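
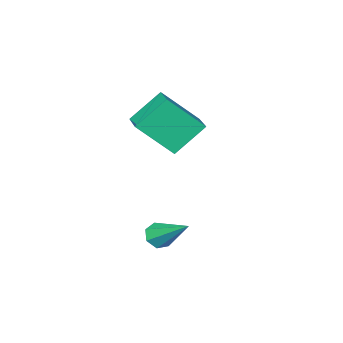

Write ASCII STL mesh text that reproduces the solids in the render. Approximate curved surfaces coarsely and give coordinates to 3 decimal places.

solid 
facet normal -0.709 0.161 0.686
outer loop
vertex -3.857 -1.545 3.256
vertex -3.269 -0.327 3.578
vertex -4.912 -0.695 1.967
endloop
endfacet
facet normal -0.423 -0.876 -0.232
outer loop
vertex -3.771 -0.953 0.862
vertex -3.857 -1.545 3.256
vertex -4.912 -0.695 1.967
endloop
endfacet
facet normal -0.709 0.160 0.687
outer loop
vertex -4.912 -0.695 1.967
vertex -3.269 -0.327 3.578
vertex -4.325 0.523 2.29
endloop
endfacet
facet normal -0.564 0.455 -0.689
outer loop
vertex -4.325 0.523 2.29
vertex -3.771 -0.953 0.862
vertex -4.912 -0.695 1.967
endloop
endfacet
facet normal 0.564 -0.455 0.689
outer loop
vertex -3.857 -1.545 3.256
vertex -2.128 -0.585 2.473
vertex -3.269 -0.327 3.578
endloop
endfacet
facet normal -0.422 -0.876 -0.232
outer loop
vertex -2.715 -1.803 2.15
vertex -3.857 -1.545 3.256
vertex -3.771 -0.953 0.862
endloop
endfacet
facet normal 0.564 -0.455 0.689
outer loop
vertex -2.715 -1.803 2.15
vertex -2.128 -0.585 2.473
vertex -3.857 -1.545 3.256
endloop
endfacet
facet normal 0.423 0.876 0.232
outer loop
vertex -3.269 -0.327 3.578
vertex -2.128 -0.585 2.473
vertex -4.325 0.523 2.29
endloop
endfacet
facet normal -0.565 0.455 -0.689
outer loop
vertex -3.183 0.265 1.184
vertex -3.771 -0.953 0.862
vertex -4.325 0.523 2.29
endloop
endfacet
facet normal 0.423 0.876 0.232
outer loop
vertex -4.325 0.523 2.29
vertex -2.128 -0.585 2.473
vertex -3.183 0.265 1.184
endloop
endfacet
facet normal 0.709 -0.161 -0.687
outer loop
vertex -3.183 0.265 1.184
vertex -2.715 -1.803 2.15
vertex -3.771 -0.953 0.862
endloop
endfacet
facet normal 0.710 -0.160 -0.686
outer loop
vertex -2.128 -0.585 2.473
vertex -2.715 -1.803 2.15
vertex -3.183 0.265 1.184
endloop
endfacet
facet normal 0.095 -0.787 -0.610
outer loop
vertex -0.664 2.19 -0.729
vertex -1.052 2.399 -1.059
vertex -0.508 2.478 -1.076
endloop
endfacet
facet normal 0.884 0.076 0.461
outer loop
vertex -0.664 2.19 -0.729
vertex -0.508 2.478 -1.076
vertex -1.228 3.861 0.079
endloop
endfacet
facet normal 0.095 -0.784 -0.613
outer loop
vertex -0.508 2.478 -1.076
vertex -1.052 2.399 -1.059
vertex -0.761 2.708 -1.409
endloop
endfacet
facet normal 0.790 0.579 -0.201
outer loop
vertex -0.508 2.478 -1.076
vertex -0.761 2.708 -1.409
vertex -1.228 3.861 0.079
endloop
endfacet
facet normal 0.096 -0.784 -0.613
outer loop
vertex -0.761 2.708 -1.409
vertex -1.052 2.399 -1.059
vertex -1.233 2.705 -1.479
endloop
endfacet
facet normal 0.083 0.800 -0.594
outer loop
vertex -0.761 2.708 -1.409
vertex -1.233 2.705 -1.479
vertex -1.228 3.861 0.079
endloop
endfacet
facet normal 0.094 -0.785 -0.612
outer loop
vertex -1.233 2.705 -1.479
vertex -1.052 2.399 -1.059
vertex -1.569 2.472 -1.232
endloop
endfacet
facet normal -0.705 0.571 -0.421
outer loop
vertex -1.233 2.705 -1.479
vertex -1.569 2.472 -1.232
vertex -1.228 3.861 0.079
endloop
endfacet
facet normal 0.094 -0.786 -0.612
outer loop
vertex -1.569 2.472 -1.232
vertex -1.052 2.399 -1.059
vertex -1.515 2.185 -0.855
endloop
endfacet
facet normal -0.980 0.063 0.188
outer loop
vertex -1.569 2.472 -1.232
vertex -1.515 2.185 -0.855
vertex -1.228 3.861 0.079
endloop
endfacet
facet normal 0.094 -0.786 -0.611
outer loop
vertex -1.515 2.185 -0.855
vertex -1.052 2.399 -1.059
vertex -1.113 2.059 -0.631
endloop
endfacet
facet normal -0.537 -0.339 0.773
outer loop
vertex -1.515 2.185 -0.855
vertex -1.113 2.059 -0.631
vertex -1.228 3.861 0.079
endloop
endfacet
facet normal 0.096 -0.786 -0.611
outer loop
vertex -1.113 2.059 -0.631
vertex -1.052 2.399 -1.059
vertex -0.664 2.19 -0.729
endloop
endfacet
facet normal 0.293 -0.334 0.896
outer loop
vertex -1.113 2.059 -0.631
vertex -0.664 2.19 -0.729
vertex -1.228 3.861 0.079
endloop
endfacet

endsolid


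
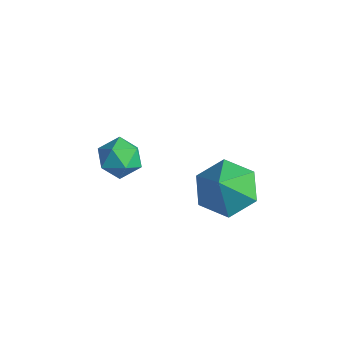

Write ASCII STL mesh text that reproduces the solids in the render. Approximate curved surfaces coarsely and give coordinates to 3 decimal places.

solid 
facet normal -0.372 0.448 -0.813
outer loop
vertex 1.737 -1.235 1.558
vertex 1.062 -0.831 2.09
vertex 1.891 -0.386 1.956
endloop
endfacet
facet normal 0.983 -0.183 0.011
outer loop
vertex 1.737 -1.235 1.558
vertex 1.891 -0.386 1.956
vertex 1.658 -1.549 3.39
endloop
endfacet
facet normal -0.372 0.448 -0.813
outer loop
vertex 1.891 -0.386 1.956
vertex 1.062 -0.831 2.09
vertex 1.215 0.018 2.488
endloop
endfacet
facet normal 0.701 0.494 0.515
outer loop
vertex 1.891 -0.386 1.956
vertex 1.215 0.018 2.488
vertex 1.658 -1.549 3.39
endloop
endfacet
facet normal -0.373 0.448 -0.812
outer loop
vertex 1.215 0.018 2.488
vertex 1.062 -0.831 2.09
vertex 0.387 -0.427 2.623
endloop
endfacet
facet normal -0.111 0.472 0.875
outer loop
vertex 1.215 0.018 2.488
vertex 0.387 -0.427 2.623
vertex 1.658 -1.549 3.39
endloop
endfacet
facet normal -0.372 0.449 -0.812
outer loop
vertex 0.387 -0.427 2.623
vertex 1.062 -0.831 2.09
vertex 0.233 -1.276 2.224
endloop
endfacet
facet normal -0.642 -0.227 0.732
outer loop
vertex 0.387 -0.427 2.623
vertex 0.233 -1.276 2.224
vertex 1.658 -1.549 3.39
endloop
endfacet
facet normal -0.372 0.448 -0.813
outer loop
vertex 0.233 -1.276 2.224
vertex 1.062 -0.831 2.09
vertex 0.909 -1.68 1.692
endloop
endfacet
facet normal -0.360 -0.904 0.229
outer loop
vertex 0.233 -1.276 2.224
vertex 0.909 -1.68 1.692
vertex 1.658 -1.549 3.39
endloop
endfacet
facet normal -0.372 0.448 -0.813
outer loop
vertex 0.909 -1.68 1.692
vertex 1.062 -0.831 2.09
vertex 1.737 -1.235 1.558
endloop
endfacet
facet normal 0.453 -0.882 -0.132
outer loop
vertex 0.909 -1.68 1.692
vertex 1.737 -1.235 1.558
vertex 1.658 -1.549 3.39
endloop
endfacet
facet normal -0.025 0.229 0.973
outer loop
vertex -2.644 -1.958 1.983
vertex -2.182 -2.525 2.128
vertex -1.906 -1.849 1.976
endloop
endfacet
facet normal -0.115 0.812 0.572
outer loop
vertex -2.644 -1.958 1.983
vertex -1.906 -1.849 1.976
vertex -2.334 -1.538 1.449
endloop
endfacet
facet normal -0.687 0.709 0.159
outer loop
vertex -2.644 -1.958 1.983
vertex -2.334 -1.538 1.449
vertex -2.875 -2.023 1.276
endloop
endfacet
facet normal -0.950 0.062 0.305
outer loop
vertex -2.644 -1.958 1.983
vertex -2.875 -2.023 1.276
vertex -2.78 -2.633 1.696
endloop
endfacet
facet normal -0.541 -0.234 0.808
outer loop
vertex -2.644 -1.958 1.983
vertex -2.78 -2.633 1.696
vertex -2.182 -2.525 2.128
endloop
endfacet
facet normal 0.456 0.878 0.147
outer loop
vertex -2.334 -1.538 1.449
vertex -1.906 -1.849 1.976
vertex -1.68 -1.847 1.264
endloop
endfacet
facet normal 0.600 -0.066 0.797
outer loop
vertex -1.906 -1.849 1.976
vertex -2.182 -2.525 2.128
vertex -1.585 -2.457 1.684
endloop
endfacet
facet normal -0.235 -0.815 0.529
outer loop
vertex -2.182 -2.525 2.128
vertex -2.78 -2.633 1.696
vertex -2.126 -2.942 1.511
endloop
endfacet
facet normal -0.897 -0.336 -0.286
outer loop
vertex -2.78 -2.633 1.696
vertex -2.875 -2.023 1.276
vertex -2.554 -2.631 0.984
endloop
endfacet
facet normal -0.470 0.711 -0.523
outer loop
vertex -2.875 -2.023 1.276
vertex -2.334 -1.538 1.449
vertex -2.278 -1.955 0.832
endloop
endfacet
facet normal 0.950 -0.062 -0.305
outer loop
vertex -1.816 -2.522 0.977
vertex -1.68 -1.847 1.264
vertex -1.585 -2.457 1.684
endloop
endfacet
facet normal 0.687 -0.709 -0.159
outer loop
vertex -1.816 -2.522 0.977
vertex -1.585 -2.457 1.684
vertex -2.126 -2.942 1.511
endloop
endfacet
facet normal 0.115 -0.812 -0.572
outer loop
vertex -1.816 -2.522 0.977
vertex -2.126 -2.942 1.511
vertex -2.554 -2.631 0.984
endloop
endfacet
facet normal 0.025 -0.229 -0.973
outer loop
vertex -1.816 -2.522 0.977
vertex -2.554 -2.631 0.984
vertex -2.278 -1.955 0.832
endloop
endfacet
facet normal 0.541 0.234 -0.808
outer loop
vertex -1.816 -2.522 0.977
vertex -2.278 -1.955 0.832
vertex -1.68 -1.847 1.264
endloop
endfacet
facet normal 0.897 0.336 0.286
outer loop
vertex -1.585 -2.457 1.684
vertex -1.68 -1.847 1.264
vertex -1.906 -1.849 1.976
endloop
endfacet
facet normal 0.470 -0.711 0.523
outer loop
vertex -2.126 -2.942 1.511
vertex -1.585 -2.457 1.684
vertex -2.182 -2.525 2.128
endloop
endfacet
facet normal -0.456 -0.878 -0.147
outer loop
vertex -2.554 -2.631 0.984
vertex -2.126 -2.942 1.511
vertex -2.78 -2.633 1.696
endloop
endfacet
facet normal -0.600 0.066 -0.797
outer loop
vertex -2.278 -1.955 0.832
vertex -2.554 -2.631 0.984
vertex -2.875 -2.023 1.276
endloop
endfacet
facet normal 0.235 0.815 -0.529
outer loop
vertex -1.68 -1.847 1.264
vertex -2.278 -1.955 0.832
vertex -2.334 -1.538 1.449
endloop
endfacet

endsolid


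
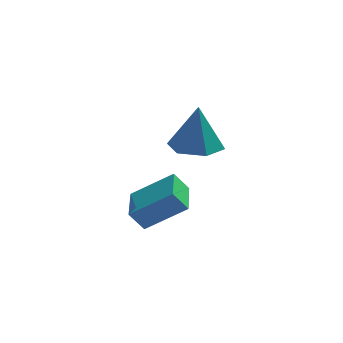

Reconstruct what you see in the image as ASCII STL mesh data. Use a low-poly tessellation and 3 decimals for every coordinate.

solid 
facet normal -0.812 0.039 -0.582
outer loop
vertex -2.584 -0.468 -1.917
vertex -2.493 1.109 -1.938
vertex -2.015 -0.512 -2.714
endloop
endfacet
facet normal -0.058 -0.998 0.014
outer loop
vertex -0.407 -0.589 -1.562
vertex -2.584 -0.468 -1.917
vertex -2.015 -0.512 -2.714
endloop
endfacet
facet normal -0.813 0.039 -0.581
outer loop
vertex -2.015 -0.512 -2.714
vertex -2.493 1.109 -1.938
vertex -1.925 1.066 -2.735
endloop
endfacet
facet normal 0.580 -0.044 -0.813
outer loop
vertex -1.925 1.066 -2.735
vertex -0.407 -0.589 -1.562
vertex -2.015 -0.512 -2.714
endloop
endfacet
facet normal -0.580 0.044 0.813
outer loop
vertex -2.584 -0.468 -1.917
vertex -0.885 1.032 -0.786
vertex -2.493 1.109 -1.938
endloop
endfacet
facet normal -0.058 -0.998 0.013
outer loop
vertex -0.975 -0.546 -0.765
vertex -2.584 -0.468 -1.917
vertex -0.407 -0.589 -1.562
endloop
endfacet
facet normal -0.580 0.044 0.813
outer loop
vertex -0.975 -0.546 -0.765
vertex -0.885 1.032 -0.786
vertex -2.584 -0.468 -1.917
endloop
endfacet
facet normal 0.057 0.998 -0.013
outer loop
vertex -2.493 1.109 -1.938
vertex -0.885 1.032 -0.786
vertex -1.925 1.066 -2.735
endloop
endfacet
facet normal 0.580 -0.044 -0.813
outer loop
vertex -0.316 0.988 -1.583
vertex -0.407 -0.589 -1.562
vertex -1.925 1.066 -2.735
endloop
endfacet
facet normal 0.058 0.998 -0.014
outer loop
vertex -1.925 1.066 -2.735
vertex -0.885 1.032 -0.786
vertex -0.316 0.988 -1.583
endloop
endfacet
facet normal 0.813 -0.039 0.581
outer loop
vertex -0.316 0.988 -1.583
vertex -0.975 -0.546 -0.765
vertex -0.407 -0.589 -1.562
endloop
endfacet
facet normal 0.812 -0.039 0.582
outer loop
vertex -0.885 1.032 -0.786
vertex -0.975 -0.546 -0.765
vertex -0.316 0.988 -1.583
endloop
endfacet
facet normal -0.051 -0.174 -0.983
outer loop
vertex 0.59 0.713 1.308
vertex -0.119 -0.056 1.481
vertex -0.446 0.94 1.322
endloop
endfacet
facet normal 0.210 0.942 0.263
outer loop
vertex 0.59 0.713 1.308
vertex -0.446 0.94 1.322
vertex -0.021 0.276 3.359
endloop
endfacet
facet normal -0.051 -0.174 -0.983
outer loop
vertex -0.446 0.94 1.322
vertex -0.119 -0.056 1.481
vertex -1.155 0.171 1.495
endloop
endfacet
facet normal -0.646 0.676 0.355
outer loop
vertex -0.446 0.94 1.322
vertex -1.155 0.171 1.495
vertex -0.021 0.276 3.359
endloop
endfacet
facet normal -0.051 -0.174 -0.983
outer loop
vertex -1.155 0.171 1.495
vertex -0.119 -0.056 1.481
vertex -0.828 -0.825 1.654
endloop
endfacet
facet normal -0.834 -0.191 0.518
outer loop
vertex -1.155 0.171 1.495
vertex -0.828 -0.825 1.654
vertex -0.021 0.276 3.359
endloop
endfacet
facet normal -0.051 -0.174 -0.983
outer loop
vertex -0.828 -0.825 1.654
vertex -0.119 -0.056 1.481
vertex 0.207 -1.052 1.64
endloop
endfacet
facet normal -0.166 -0.791 0.589
outer loop
vertex -0.828 -0.825 1.654
vertex 0.207 -1.052 1.64
vertex -0.021 0.276 3.359
endloop
endfacet
facet normal -0.051 -0.174 -0.983
outer loop
vertex 0.207 -1.052 1.64
vertex -0.119 -0.056 1.481
vertex 0.916 -0.283 1.467
endloop
endfacet
facet normal 0.691 -0.525 0.497
outer loop
vertex 0.207 -1.052 1.64
vertex 0.916 -0.283 1.467
vertex -0.021 0.276 3.359
endloop
endfacet
facet normal -0.051 -0.174 -0.983
outer loop
vertex 0.916 -0.283 1.467
vertex -0.119 -0.056 1.481
vertex 0.59 0.713 1.308
endloop
endfacet
facet normal 0.879 0.341 0.334
outer loop
vertex 0.916 -0.283 1.467
vertex 0.59 0.713 1.308
vertex -0.021 0.276 3.359
endloop
endfacet

endsolid


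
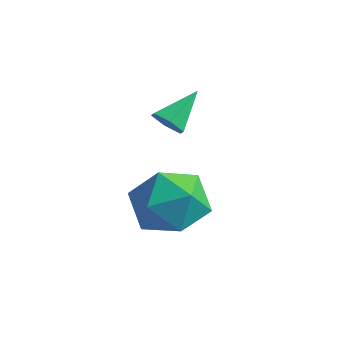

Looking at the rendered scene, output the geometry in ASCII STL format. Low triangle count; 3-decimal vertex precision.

solid 
facet normal -0.121 -0.827 -0.549
outer loop
vertex 1.829 0.772 0.264
vertex 1.52 1.054 -0.093
vertex 2.064 1.023 -0.166
endloop
endfacet
facet normal 0.884 -0.029 0.466
outer loop
vertex 1.829 0.772 0.264
vertex 2.064 1.023 -0.166
vertex 1.68 2.146 0.633
endloop
endfacet
facet normal -0.121 -0.827 -0.550
outer loop
vertex 2.064 1.023 -0.166
vertex 1.52 1.054 -0.093
vertex 1.755 1.305 -0.522
endloop
endfacet
facet normal 0.810 0.497 -0.310
outer loop
vertex 2.064 1.023 -0.166
vertex 1.755 1.305 -0.522
vertex 1.68 2.146 0.633
endloop
endfacet
facet normal -0.122 -0.826 -0.550
outer loop
vertex 1.755 1.305 -0.522
vertex 1.52 1.054 -0.093
vertex 1.21 1.337 -0.449
endloop
endfacet
facet normal -0.032 0.807 -0.590
outer loop
vertex 1.755 1.305 -0.522
vertex 1.21 1.337 -0.449
vertex 1.68 2.146 0.633
endloop
endfacet
facet normal -0.122 -0.826 -0.550
outer loop
vertex 1.21 1.337 -0.449
vertex 1.52 1.054 -0.093
vertex 0.975 1.086 -0.02
endloop
endfacet
facet normal -0.801 0.591 -0.093
outer loop
vertex 1.21 1.337 -0.449
vertex 0.975 1.086 -0.02
vertex 1.68 2.146 0.633
endloop
endfacet
facet normal -0.122 -0.828 -0.548
outer loop
vertex 0.975 1.086 -0.02
vertex 1.52 1.054 -0.093
vertex 1.285 0.804 0.337
endloop
endfacet
facet normal -0.728 0.064 0.683
outer loop
vertex 0.975 1.086 -0.02
vertex 1.285 0.804 0.337
vertex 1.68 2.146 0.633
endloop
endfacet
facet normal -0.122 -0.828 -0.548
outer loop
vertex 1.285 0.804 0.337
vertex 1.52 1.054 -0.093
vertex 1.829 0.772 0.264
endloop
endfacet
facet normal 0.115 -0.246 0.962
outer loop
vertex 1.285 0.804 0.337
vertex 1.829 0.772 0.264
vertex 1.68 2.146 0.633
endloop
endfacet
facet normal -0.330 0.542 0.773
outer loop
vertex 2.43 -0.468 -0.758
vertex 2.942 -1.163 -0.052
vertex 3.482 -0.27 -0.447
endloop
endfacet
facet normal -0.237 0.952 0.196
outer loop
vertex 2.43 -0.468 -0.758
vertex 3.482 -0.27 -0.447
vertex 3.179 -0.127 -1.51
endloop
endfacet
facet normal -0.644 0.691 -0.329
outer loop
vertex 2.43 -0.468 -0.758
vertex 3.179 -0.127 -1.51
vertex 2.452 -0.93 -1.772
endloop
endfacet
facet normal -0.990 0.119 -0.076
outer loop
vertex 2.43 -0.468 -0.758
vertex 2.452 -0.93 -1.772
vertex 2.306 -1.57 -0.872
endloop
endfacet
facet normal -0.796 0.027 0.604
outer loop
vertex 2.43 -0.468 -0.758
vertex 2.306 -1.57 -0.872
vertex 2.942 -1.163 -0.052
endloop
endfacet
facet normal 0.445 0.895 -0.006
outer loop
vertex 3.179 -0.127 -1.51
vertex 3.482 -0.27 -0.447
vertex 4.154 -0.61 -1.268
endloop
endfacet
facet normal 0.294 0.232 0.927
outer loop
vertex 3.482 -0.27 -0.447
vertex 2.942 -1.163 -0.052
vertex 4.008 -1.25 -0.368
endloop
endfacet
facet normal -0.460 -0.600 0.655
outer loop
vertex 2.942 -1.163 -0.052
vertex 2.306 -1.57 -0.872
vertex 3.281 -2.053 -0.63
endloop
endfacet
facet normal -0.773 -0.451 -0.446
outer loop
vertex 2.306 -1.57 -0.872
vertex 2.452 -0.93 -1.772
vertex 2.978 -1.91 -1.693
endloop
endfacet
facet normal -0.215 0.473 -0.854
outer loop
vertex 2.452 -0.93 -1.772
vertex 3.179 -0.127 -1.51
vertex 3.518 -1.017 -2.088
endloop
endfacet
facet normal 0.990 -0.119 0.076
outer loop
vertex 4.03 -1.712 -1.382
vertex 4.154 -0.61 -1.268
vertex 4.008 -1.25 -0.368
endloop
endfacet
facet normal 0.644 -0.691 0.329
outer loop
vertex 4.03 -1.712 -1.382
vertex 4.008 -1.25 -0.368
vertex 3.281 -2.053 -0.63
endloop
endfacet
facet normal 0.237 -0.952 -0.196
outer loop
vertex 4.03 -1.712 -1.382
vertex 3.281 -2.053 -0.63
vertex 2.978 -1.91 -1.693
endloop
endfacet
facet normal 0.330 -0.542 -0.773
outer loop
vertex 4.03 -1.712 -1.382
vertex 2.978 -1.91 -1.693
vertex 3.518 -1.017 -2.088
endloop
endfacet
facet normal 0.796 -0.027 -0.604
outer loop
vertex 4.03 -1.712 -1.382
vertex 3.518 -1.017 -2.088
vertex 4.154 -0.61 -1.268
endloop
endfacet
facet normal 0.773 0.451 0.446
outer loop
vertex 4.008 -1.25 -0.368
vertex 4.154 -0.61 -1.268
vertex 3.482 -0.27 -0.447
endloop
endfacet
facet normal 0.215 -0.473 0.854
outer loop
vertex 3.281 -2.053 -0.63
vertex 4.008 -1.25 -0.368
vertex 2.942 -1.163 -0.052
endloop
endfacet
facet normal -0.445 -0.895 0.006
outer loop
vertex 2.978 -1.91 -1.693
vertex 3.281 -2.053 -0.63
vertex 2.306 -1.57 -0.872
endloop
endfacet
facet normal -0.294 -0.232 -0.927
outer loop
vertex 3.518 -1.017 -2.088
vertex 2.978 -1.91 -1.693
vertex 2.452 -0.93 -1.772
endloop
endfacet
facet normal 0.460 0.600 -0.655
outer loop
vertex 4.154 -0.61 -1.268
vertex 3.518 -1.017 -2.088
vertex 3.179 -0.127 -1.51
endloop
endfacet

endsolid


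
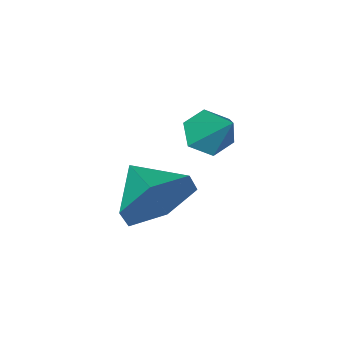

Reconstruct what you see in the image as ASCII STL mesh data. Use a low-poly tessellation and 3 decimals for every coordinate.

solid 
facet normal -0.240 -0.699 -0.674
outer loop
vertex 0.649 1.469 -2.643
vertex 0.262 1.92 -2.973
vertex 0.918 1.852 -3.136
endloop
endfacet
facet normal 0.913 -0.153 0.379
outer loop
vertex 0.649 1.469 -2.643
vertex 0.918 1.852 -3.136
vertex 0.618 2.96 -1.967
endloop
endfacet
facet normal -0.240 -0.698 -0.675
outer loop
vertex 0.918 1.852 -3.136
vertex 0.262 1.92 -2.973
vertex 0.531 2.303 -3.465
endloop
endfacet
facet normal 0.819 0.506 -0.270
outer loop
vertex 0.918 1.852 -3.136
vertex 0.531 2.303 -3.465
vertex 0.618 2.96 -1.967
endloop
endfacet
facet normal -0.240 -0.698 -0.675
outer loop
vertex 0.531 2.303 -3.465
vertex 0.262 1.92 -2.973
vertex -0.126 2.371 -3.302
endloop
endfacet
facet normal -0.005 0.916 -0.401
outer loop
vertex 0.531 2.303 -3.465
vertex -0.126 2.371 -3.302
vertex 0.618 2.96 -1.967
endloop
endfacet
facet normal -0.240 -0.698 -0.675
outer loop
vertex -0.126 2.371 -3.302
vertex 0.262 1.92 -2.973
vertex -0.395 1.987 -2.809
endloop
endfacet
facet normal -0.737 0.666 0.117
outer loop
vertex -0.126 2.371 -3.302
vertex -0.395 1.987 -2.809
vertex 0.618 2.96 -1.967
endloop
endfacet
facet normal -0.240 -0.698 -0.675
outer loop
vertex -0.395 1.987 -2.809
vertex 0.262 1.92 -2.973
vertex -0.007 1.536 -2.48
endloop
endfacet
facet normal -0.643 0.006 0.766
outer loop
vertex -0.395 1.987 -2.809
vertex -0.007 1.536 -2.48
vertex 0.618 2.96 -1.967
endloop
endfacet
facet normal -0.239 -0.699 -0.674
outer loop
vertex -0.007 1.536 -2.48
vertex 0.262 1.92 -2.973
vertex 0.649 1.469 -2.643
endloop
endfacet
facet normal 0.182 -0.403 0.897
outer loop
vertex -0.007 1.536 -2.48
vertex 0.649 1.469 -2.643
vertex 0.618 2.96 -1.967
endloop
endfacet
facet normal 0.224 0.901 -0.372
outer loop
vertex 2.907 1.825 -4.845
vertex 2.398 2.294 -4.016
vertex 3.45 2.063 -3.942
endloop
endfacet
facet normal 0.551 -0.826 -0.114
outer loop
vertex 2.907 1.825 -4.845
vertex 3.45 2.063 -3.942
vertex 2.102 1.106 -3.524
endloop
endfacet
facet normal 0.224 0.901 -0.372
outer loop
vertex 3.45 2.063 -3.942
vertex 2.398 2.294 -4.016
vertex 2.941 2.532 -3.113
endloop
endfacet
facet normal 0.566 -0.518 0.641
outer loop
vertex 3.45 2.063 -3.942
vertex 2.941 2.532 -3.113
vertex 2.102 1.106 -3.524
endloop
endfacet
facet normal 0.225 0.900 -0.372
outer loop
vertex 2.941 2.532 -3.113
vertex 2.398 2.294 -4.016
vertex 1.889 2.764 -3.187
endloop
endfacet
facet normal -0.115 -0.212 0.970
outer loop
vertex 2.941 2.532 -3.113
vertex 1.889 2.764 -3.187
vertex 2.102 1.106 -3.524
endloop
endfacet
facet normal 0.224 0.900 -0.373
outer loop
vertex 1.889 2.764 -3.187
vertex 2.398 2.294 -4.016
vertex 1.346 2.526 -4.089
endloop
endfacet
facet normal -0.811 -0.215 0.545
outer loop
vertex 1.889 2.764 -3.187
vertex 1.346 2.526 -4.089
vertex 2.102 1.106 -3.524
endloop
endfacet
facet normal 0.224 0.901 -0.372
outer loop
vertex 1.346 2.526 -4.089
vertex 2.398 2.294 -4.016
vertex 1.854 2.057 -4.918
endloop
endfacet
facet normal -0.826 -0.523 -0.210
outer loop
vertex 1.346 2.526 -4.089
vertex 1.854 2.057 -4.918
vertex 2.102 1.106 -3.524
endloop
endfacet
facet normal 0.224 0.901 -0.372
outer loop
vertex 1.854 2.057 -4.918
vertex 2.398 2.294 -4.016
vertex 2.907 1.825 -4.845
endloop
endfacet
facet normal -0.145 -0.829 -0.540
outer loop
vertex 1.854 2.057 -4.918
vertex 2.907 1.825 -4.845
vertex 2.102 1.106 -3.524
endloop
endfacet

endsolid


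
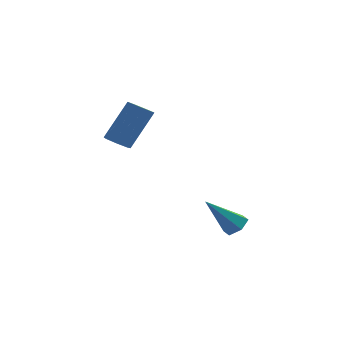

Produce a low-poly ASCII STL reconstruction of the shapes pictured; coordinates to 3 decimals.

solid 
facet normal -0.461 -0.345 -0.817
outer loop
vertex -3.535 1.311 2.039
vertex -4.035 1.288 2.331
vertex -3.817 1.728 2.022
endloop
endfacet
facet normal 0.688 0.442 -0.575
outer loop
vertex -3.535 1.311 2.039
vertex -3.817 1.728 2.022
vertex -2.644 1.976 3.617
endloop
endfacet
facet normal 0.687 0.445 -0.574
outer loop
vertex -2.644 1.976 3.617
vertex -3.817 1.728 2.022
vertex -2.927 2.392 3.601
endloop
endfacet
facet normal 0.460 0.345 0.818
outer loop
vertex -2.644 1.976 3.617
vertex -2.927 2.392 3.601
vertex -3.145 1.952 3.909
endloop
endfacet
facet normal -0.463 -0.344 -0.817
outer loop
vertex -3.817 1.728 2.022
vertex -4.035 1.288 2.331
vertex -4.263 1.813 2.239
endloop
endfacet
facet normal -0.010 0.924 -0.383
outer loop
vertex -3.817 1.728 2.022
vertex -4.263 1.813 2.239
vertex -2.927 2.392 3.601
endloop
endfacet
facet normal -0.010 0.924 -0.383
outer loop
vertex -2.927 2.392 3.601
vertex -4.263 1.813 2.239
vertex -3.373 2.477 3.817
endloop
endfacet
facet normal 0.462 0.344 0.818
outer loop
vertex -2.927 2.392 3.601
vertex -3.373 2.477 3.817
vertex -3.145 1.952 3.909
endloop
endfacet
facet normal -0.461 -0.344 -0.818
outer loop
vertex -4.263 1.813 2.239
vertex -4.035 1.288 2.331
vertex -4.538 1.503 2.524
endloop
endfacet
facet normal -0.699 0.709 0.096
outer loop
vertex -4.263 1.813 2.239
vertex -4.538 1.503 2.524
vertex -3.373 2.477 3.817
endloop
endfacet
facet normal -0.699 0.709 0.096
outer loop
vertex -3.373 2.477 3.817
vertex -4.538 1.503 2.524
vertex -3.648 2.167 4.102
endloop
endfacet
facet normal 0.461 0.344 0.818
outer loop
vertex -3.373 2.477 3.817
vertex -3.648 2.167 4.102
vertex -3.145 1.952 3.909
endloop
endfacet
facet normal -0.461 -0.344 -0.818
outer loop
vertex -4.538 1.503 2.524
vertex -4.035 1.288 2.331
vertex -4.434 1.031 2.664
endloop
endfacet
facet normal -0.863 -0.041 0.504
outer loop
vertex -4.538 1.503 2.524
vertex -4.434 1.031 2.664
vertex -3.648 2.167 4.102
endloop
endfacet
facet normal -0.863 -0.041 0.504
outer loop
vertex -3.648 2.167 4.102
vertex -4.434 1.031 2.664
vertex -3.544 1.695 4.242
endloop
endfacet
facet normal 0.461 0.344 0.818
outer loop
vertex -3.648 2.167 4.102
vertex -3.544 1.695 4.242
vertex -3.145 1.952 3.909
endloop
endfacet
facet normal -0.462 -0.343 -0.818
outer loop
vertex -4.434 1.031 2.664
vertex -4.035 1.288 2.331
vertex -4.03 0.752 2.553
endloop
endfacet
facet normal -0.377 -0.758 0.532
outer loop
vertex -4.434 1.031 2.664
vertex -4.03 0.752 2.553
vertex -3.544 1.695 4.242
endloop
endfacet
facet normal -0.376 -0.759 0.532
outer loop
vertex -3.544 1.695 4.242
vertex -4.03 0.752 2.553
vertex -3.139 1.417 4.132
endloop
endfacet
facet normal 0.460 0.346 0.818
outer loop
vertex -3.544 1.695 4.242
vertex -3.139 1.417 4.132
vertex -3.145 1.952 3.909
endloop
endfacet
facet normal -0.460 -0.343 -0.819
outer loop
vertex -4.03 0.752 2.553
vertex -4.035 1.288 2.331
vertex -3.629 0.877 2.275
endloop
endfacet
facet normal 0.393 -0.906 0.160
outer loop
vertex -4.03 0.752 2.553
vertex -3.629 0.877 2.275
vertex -3.139 1.417 4.132
endloop
endfacet
facet normal 0.392 -0.906 0.160
outer loop
vertex -3.139 1.417 4.132
vertex -3.629 0.877 2.275
vertex -2.739 1.541 3.853
endloop
endfacet
facet normal 0.462 0.346 0.817
outer loop
vertex -3.139 1.417 4.132
vertex -2.739 1.541 3.853
vertex -3.145 1.952 3.909
endloop
endfacet
facet normal -0.462 -0.345 -0.817
outer loop
vertex -3.629 0.877 2.275
vertex -4.035 1.288 2.331
vertex -3.535 1.311 2.039
endloop
endfacet
facet normal 0.867 -0.369 -0.334
outer loop
vertex -3.629 0.877 2.275
vertex -3.535 1.311 2.039
vertex -2.739 1.541 3.853
endloop
endfacet
facet normal 0.867 -0.370 -0.333
outer loop
vertex -2.739 1.541 3.853
vertex -3.535 1.311 2.039
vertex -2.644 1.976 3.617
endloop
endfacet
facet normal 0.461 0.343 0.818
outer loop
vertex -2.739 1.541 3.853
vertex -2.644 1.976 3.617
vertex -3.145 1.952 3.909
endloop
endfacet
facet normal 0.640 0.109 -0.761
outer loop
vertex 0.891 0.408 -1.332
vertex 0.432 0.519 -1.702
vertex 0.7 0.971 -1.412
endloop
endfacet
facet normal 0.497 0.285 0.820
outer loop
vertex 0.891 0.408 -1.332
vertex 0.7 0.971 -1.412
vertex -0.732 0.321 -0.318
endloop
endfacet
facet normal 0.641 0.108 -0.760
outer loop
vertex 0.7 0.971 -1.412
vertex 0.432 0.519 -1.702
vertex 0.241 1.082 -1.783
endloop
endfacet
facet normal -0.105 0.909 0.402
outer loop
vertex 0.7 0.971 -1.412
vertex 0.241 1.082 -1.783
vertex -0.732 0.321 -0.318
endloop
endfacet
facet normal 0.640 0.107 -0.761
outer loop
vertex 0.241 1.082 -1.783
vertex 0.432 0.519 -1.702
vertex -0.027 0.63 -2.072
endloop
endfacet
facet normal -0.777 0.594 -0.208
outer loop
vertex 0.241 1.082 -1.783
vertex -0.027 0.63 -2.072
vertex -0.732 0.321 -0.318
endloop
endfacet
facet normal 0.640 0.110 -0.761
outer loop
vertex -0.027 0.63 -2.072
vertex 0.432 0.519 -1.702
vertex 0.165 0.067 -1.992
endloop
endfacet
facet normal -0.848 -0.346 -0.402
outer loop
vertex -0.027 0.63 -2.072
vertex 0.165 0.067 -1.992
vertex -0.732 0.321 -0.318
endloop
endfacet
facet normal 0.640 0.110 -0.761
outer loop
vertex 0.165 0.067 -1.992
vertex 0.432 0.519 -1.702
vertex 0.624 -0.044 -1.622
endloop
endfacet
facet normal -0.246 -0.969 0.015
outer loop
vertex 0.165 0.067 -1.992
vertex 0.624 -0.044 -1.622
vertex -0.732 0.321 -0.318
endloop
endfacet
facet normal 0.640 0.110 -0.761
outer loop
vertex 0.624 -0.044 -1.622
vertex 0.432 0.519 -1.702
vertex 0.891 0.408 -1.332
endloop
endfacet
facet normal 0.426 -0.653 0.626
outer loop
vertex 0.624 -0.044 -1.622
vertex 0.891 0.408 -1.332
vertex -0.732 0.321 -0.318
endloop
endfacet

endsolid


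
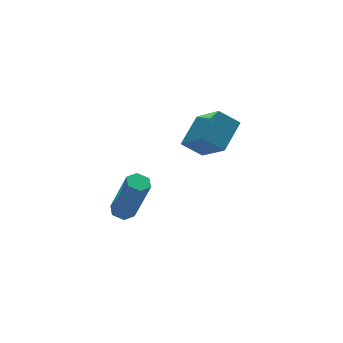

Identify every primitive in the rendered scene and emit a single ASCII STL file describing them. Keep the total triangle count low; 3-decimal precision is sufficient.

solid 
facet normal -0.175 0.319 -0.931
outer loop
vertex -1.382 1.939 -1.839
vertex -1.87 1.797 -1.796
vertex -1.729 2.268 -1.661
endloop
endfacet
facet normal 0.712 0.695 0.104
outer loop
vertex -1.382 1.939 -1.839
vertex -1.729 2.268 -1.661
vertex -1.002 1.246 0.193
endloop
endfacet
facet normal 0.712 0.695 0.104
outer loop
vertex -1.002 1.246 0.193
vertex -1.729 2.268 -1.661
vertex -1.349 1.575 0.37
endloop
endfacet
facet normal 0.175 -0.317 0.932
outer loop
vertex -1.002 1.246 0.193
vertex -1.349 1.575 0.37
vertex -1.49 1.103 0.236
endloop
endfacet
facet normal -0.173 0.319 -0.932
outer loop
vertex -1.729 2.268 -1.661
vertex -1.87 1.797 -1.796
vertex -2.217 2.126 -1.619
endloop
endfacet
facet normal -0.233 0.906 0.353
outer loop
vertex -1.729 2.268 -1.661
vertex -2.217 2.126 -1.619
vertex -1.349 1.575 0.37
endloop
endfacet
facet normal -0.234 0.906 0.353
outer loop
vertex -1.349 1.575 0.37
vertex -2.217 2.126 -1.619
vertex -1.837 1.432 0.413
endloop
endfacet
facet normal 0.175 -0.317 0.932
outer loop
vertex -1.349 1.575 0.37
vertex -1.837 1.432 0.413
vertex -1.49 1.103 0.236
endloop
endfacet
facet normal -0.175 0.317 -0.932
outer loop
vertex -2.217 2.126 -1.619
vertex -1.87 1.797 -1.796
vertex -2.358 1.654 -1.753
endloop
endfacet
facet normal -0.945 0.212 0.249
outer loop
vertex -2.217 2.126 -1.619
vertex -2.358 1.654 -1.753
vertex -1.837 1.432 0.413
endloop
endfacet
facet normal -0.945 0.212 0.249
outer loop
vertex -1.837 1.432 0.413
vertex -2.358 1.654 -1.753
vertex -1.978 0.961 0.279
endloop
endfacet
facet normal 0.174 -0.317 0.932
outer loop
vertex -1.837 1.432 0.413
vertex -1.978 0.961 0.279
vertex -1.49 1.103 0.236
endloop
endfacet
facet normal -0.175 0.317 -0.932
outer loop
vertex -2.358 1.654 -1.753
vertex -1.87 1.797 -1.796
vertex -2.011 1.325 -1.93
endloop
endfacet
facet normal -0.712 -0.695 -0.104
outer loop
vertex -2.358 1.654 -1.753
vertex -2.011 1.325 -1.93
vertex -1.978 0.961 0.279
endloop
endfacet
facet normal -0.712 -0.695 -0.104
outer loop
vertex -1.978 0.961 0.279
vertex -2.011 1.325 -1.93
vertex -1.631 0.632 0.101
endloop
endfacet
facet normal 0.175 -0.319 0.931
outer loop
vertex -1.978 0.961 0.279
vertex -1.631 0.632 0.101
vertex -1.49 1.103 0.236
endloop
endfacet
facet normal -0.175 0.317 -0.932
outer loop
vertex -2.011 1.325 -1.93
vertex -1.87 1.797 -1.796
vertex -1.523 1.468 -1.973
endloop
endfacet
facet normal 0.234 -0.906 -0.353
outer loop
vertex -2.011 1.325 -1.93
vertex -1.523 1.468 -1.973
vertex -1.631 0.632 0.101
endloop
endfacet
facet normal 0.233 -0.906 -0.353
outer loop
vertex -1.631 0.632 0.101
vertex -1.523 1.468 -1.973
vertex -1.143 0.774 0.059
endloop
endfacet
facet normal 0.173 -0.319 0.932
outer loop
vertex -1.631 0.632 0.101
vertex -1.143 0.774 0.059
vertex -1.49 1.103 0.236
endloop
endfacet
facet normal -0.174 0.317 -0.932
outer loop
vertex -1.523 1.468 -1.973
vertex -1.87 1.797 -1.796
vertex -1.382 1.939 -1.839
endloop
endfacet
facet normal 0.945 -0.212 -0.249
outer loop
vertex -1.523 1.468 -1.973
vertex -1.382 1.939 -1.839
vertex -1.143 0.774 0.059
endloop
endfacet
facet normal 0.945 -0.212 -0.249
outer loop
vertex -1.143 0.774 0.059
vertex -1.382 1.939 -1.839
vertex -1.002 1.246 0.193
endloop
endfacet
facet normal 0.175 -0.317 0.932
outer loop
vertex -1.143 0.774 0.059
vertex -1.002 1.246 0.193
vertex -1.49 1.103 0.236
endloop
endfacet
facet normal -0.705 0.361 0.611
outer loop
vertex 0.124 -0.948 3.487
vertex 1.138 -0.178 4.202
vertex -0.123 0.359 2.429
endloop
endfacet
facet normal -0.694 -0.527 -0.490
outer loop
vertex 0.582 -0.002 1.818
vertex 0.124 -0.948 3.487
vertex -0.123 0.359 2.429
endloop
endfacet
facet normal -0.705 0.362 0.611
outer loop
vertex -0.123 0.359 2.429
vertex 1.138 -0.178 4.202
vertex 0.891 1.129 3.143
endloop
endfacet
facet normal -0.146 0.769 -0.622
outer loop
vertex 0.891 1.129 3.143
vertex 0.582 -0.002 1.818
vertex -0.123 0.359 2.429
endloop
endfacet
facet normal 0.145 -0.769 0.622
outer loop
vertex 0.124 -0.948 3.487
vertex 1.843 -0.539 3.591
vertex 1.138 -0.178 4.202
endloop
endfacet
facet normal -0.694 -0.528 -0.490
outer loop
vertex 0.829 -1.309 2.877
vertex 0.124 -0.948 3.487
vertex 0.582 -0.002 1.818
endloop
endfacet
facet normal 0.145 -0.769 0.623
outer loop
vertex 0.829 -1.309 2.877
vertex 1.843 -0.539 3.591
vertex 0.124 -0.948 3.487
endloop
endfacet
facet normal 0.694 0.528 0.489
outer loop
vertex 1.138 -0.178 4.202
vertex 1.843 -0.539 3.591
vertex 0.891 1.129 3.143
endloop
endfacet
facet normal -0.145 0.769 -0.623
outer loop
vertex 1.596 0.768 2.533
vertex 0.582 -0.002 1.818
vertex 0.891 1.129 3.143
endloop
endfacet
facet normal 0.694 0.528 0.490
outer loop
vertex 0.891 1.129 3.143
vertex 1.843 -0.539 3.591
vertex 1.596 0.768 2.533
endloop
endfacet
facet normal 0.705 -0.361 -0.610
outer loop
vertex 1.596 0.768 2.533
vertex 0.829 -1.309 2.877
vertex 0.582 -0.002 1.818
endloop
endfacet
facet normal 0.704 -0.361 -0.611
outer loop
vertex 1.843 -0.539 3.591
vertex 0.829 -1.309 2.877
vertex 1.596 0.768 2.533
endloop
endfacet

endsolid


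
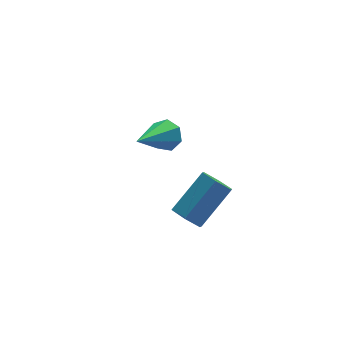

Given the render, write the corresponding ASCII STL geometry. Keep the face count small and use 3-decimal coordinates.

solid 
facet normal -0.750 -0.227 -0.621
outer loop
vertex 0.875 -1.667 -3.809
vertex 0.488 -1.449 -3.421
vertex 0.723 -1.098 -3.833
endloop
endfacet
facet normal 0.609 0.130 -0.782
outer loop
vertex 0.875 -1.667 -3.809
vertex 0.723 -1.098 -3.833
vertex 2.06 -1.309 -2.827
endloop
endfacet
facet normal 0.609 0.131 -0.782
outer loop
vertex 2.06 -1.309 -2.827
vertex 0.723 -1.098 -3.833
vertex 1.907 -0.74 -2.851
endloop
endfacet
facet normal 0.750 0.228 0.622
outer loop
vertex 2.06 -1.309 -2.827
vertex 1.907 -0.74 -2.851
vertex 1.672 -1.091 -2.439
endloop
endfacet
facet normal -0.750 -0.228 -0.622
outer loop
vertex 0.723 -1.098 -3.833
vertex 0.488 -1.449 -3.421
vertex 0.335 -0.88 -3.445
endloop
endfacet
facet normal 0.081 0.901 -0.426
outer loop
vertex 0.723 -1.098 -3.833
vertex 0.335 -0.88 -3.445
vertex 1.907 -0.74 -2.851
endloop
endfacet
facet normal 0.081 0.900 -0.427
outer loop
vertex 1.907 -0.74 -2.851
vertex 0.335 -0.88 -3.445
vertex 1.52 -0.521 -2.463
endloop
endfacet
facet normal 0.751 0.226 0.621
outer loop
vertex 1.907 -0.74 -2.851
vertex 1.52 -0.521 -2.463
vertex 1.672 -1.091 -2.439
endloop
endfacet
facet normal -0.750 -0.228 -0.622
outer loop
vertex 0.335 -0.88 -3.445
vertex 0.488 -1.449 -3.421
vertex 0.1 -1.231 -3.033
endloop
endfacet
facet normal -0.528 0.771 0.356
outer loop
vertex 0.335 -0.88 -3.445
vertex 0.1 -1.231 -3.033
vertex 1.52 -0.521 -2.463
endloop
endfacet
facet normal -0.528 0.770 0.357
outer loop
vertex 1.52 -0.521 -2.463
vertex 0.1 -1.231 -3.033
vertex 1.285 -0.873 -2.051
endloop
endfacet
facet normal 0.750 0.226 0.621
outer loop
vertex 1.52 -0.521 -2.463
vertex 1.285 -0.873 -2.051
vertex 1.672 -1.091 -2.439
endloop
endfacet
facet normal -0.750 -0.228 -0.622
outer loop
vertex 0.1 -1.231 -3.033
vertex 0.488 -1.449 -3.421
vertex 0.253 -1.8 -3.009
endloop
endfacet
facet normal -0.609 -0.131 0.782
outer loop
vertex 0.1 -1.231 -3.033
vertex 0.253 -1.8 -3.009
vertex 1.285 -0.873 -2.051
endloop
endfacet
facet normal -0.609 -0.130 0.782
outer loop
vertex 1.285 -0.873 -2.051
vertex 0.253 -1.8 -3.009
vertex 1.437 -1.442 -2.027
endloop
endfacet
facet normal 0.750 0.227 0.621
outer loop
vertex 1.285 -0.873 -2.051
vertex 1.437 -1.442 -2.027
vertex 1.672 -1.091 -2.439
endloop
endfacet
facet normal -0.751 -0.226 -0.621
outer loop
vertex 0.253 -1.8 -3.009
vertex 0.488 -1.449 -3.421
vertex 0.64 -2.019 -3.397
endloop
endfacet
facet normal -0.082 -0.901 0.427
outer loop
vertex 0.253 -1.8 -3.009
vertex 0.64 -2.019 -3.397
vertex 1.437 -1.442 -2.027
endloop
endfacet
facet normal -0.080 -0.901 0.426
outer loop
vertex 1.437 -1.442 -2.027
vertex 0.64 -2.019 -3.397
vertex 1.825 -1.66 -2.415
endloop
endfacet
facet normal 0.750 0.228 0.622
outer loop
vertex 1.437 -1.442 -2.027
vertex 1.825 -1.66 -2.415
vertex 1.672 -1.091 -2.439
endloop
endfacet
facet normal -0.750 -0.226 -0.621
outer loop
vertex 0.64 -2.019 -3.397
vertex 0.488 -1.449 -3.421
vertex 0.875 -1.667 -3.809
endloop
endfacet
facet normal 0.529 -0.770 -0.356
outer loop
vertex 0.64 -2.019 -3.397
vertex 0.875 -1.667 -3.809
vertex 1.825 -1.66 -2.415
endloop
endfacet
facet normal 0.528 -0.771 -0.356
outer loop
vertex 1.825 -1.66 -2.415
vertex 0.875 -1.667 -3.809
vertex 2.06 -1.309 -2.827
endloop
endfacet
facet normal 0.750 0.228 0.622
outer loop
vertex 1.825 -1.66 -2.415
vertex 2.06 -1.309 -2.827
vertex 1.672 -1.091 -2.439
endloop
endfacet
facet normal 0.758 0.414 -0.503
outer loop
vertex 1.906 2.799 -2.874
vertex 1.722 2.526 -3.376
vertex 1.567 3.066 -3.165
endloop
endfacet
facet normal -0.195 0.599 0.777
outer loop
vertex 1.906 2.799 -2.874
vertex 1.567 3.066 -3.165
vertex 0.378 1.794 -2.484
endloop
endfacet
facet normal 0.759 0.414 -0.502
outer loop
vertex 1.567 3.066 -3.165
vertex 1.722 2.526 -3.376
vertex 1.345 2.927 -3.615
endloop
endfacet
facet normal -0.692 0.712 0.121
outer loop
vertex 1.567 3.066 -3.165
vertex 1.345 2.927 -3.615
vertex 0.378 1.794 -2.484
endloop
endfacet
facet normal 0.758 0.412 -0.505
outer loop
vertex 1.345 2.927 -3.615
vertex 1.722 2.526 -3.376
vertex 1.406 2.485 -3.884
endloop
endfacet
facet normal -0.834 0.198 -0.515
outer loop
vertex 1.345 2.927 -3.615
vertex 1.406 2.485 -3.884
vertex 0.378 1.794 -2.484
endloop
endfacet
facet normal 0.758 0.414 -0.505
outer loop
vertex 1.406 2.485 -3.884
vertex 1.722 2.526 -3.376
vertex 1.705 2.075 -3.771
endloop
endfacet
facet normal -0.515 -0.556 -0.653
outer loop
vertex 1.406 2.485 -3.884
vertex 1.705 2.075 -3.771
vertex 0.378 1.794 -2.484
endloop
endfacet
facet normal 0.758 0.413 -0.504
outer loop
vertex 1.705 2.075 -3.771
vertex 1.722 2.526 -3.376
vertex 2.017 2.004 -3.36
endloop
endfacet
facet normal 0.025 -0.982 -0.189
outer loop
vertex 1.705 2.075 -3.771
vertex 2.017 2.004 -3.36
vertex 0.378 1.794 -2.484
endloop
endfacet
facet normal 0.759 0.414 -0.502
outer loop
vertex 2.017 2.004 -3.36
vertex 1.722 2.526 -3.376
vertex 2.106 2.326 -2.96
endloop
endfacet
facet normal 0.379 -0.760 0.528
outer loop
vertex 2.017 2.004 -3.36
vertex 2.106 2.326 -2.96
vertex 0.378 1.794 -2.484
endloop
endfacet
facet normal 0.760 0.413 -0.503
outer loop
vertex 2.106 2.326 -2.96
vertex 1.722 2.526 -3.376
vertex 1.906 2.799 -2.874
endloop
endfacet
facet normal 0.281 -0.055 0.958
outer loop
vertex 2.106 2.326 -2.96
vertex 1.906 2.799 -2.874
vertex 0.378 1.794 -2.484
endloop
endfacet

endsolid


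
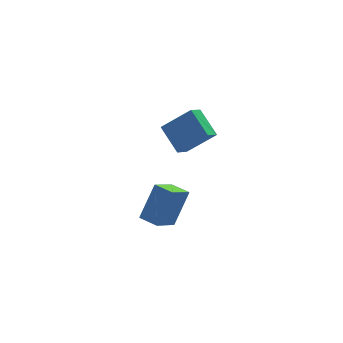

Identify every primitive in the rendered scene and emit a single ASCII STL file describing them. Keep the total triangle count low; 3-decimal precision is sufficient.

solid 
facet normal -0.597 -0.465 0.654
outer loop
vertex 1.465 2.518 2.264
vertex -0.12 2.826 1.034
vertex 1.795 0.939 1.443
endloop
endfacet
facet normal 0.781 -0.152 0.606
outer loop
vertex 2.56 1.534 0.606
vertex 1.465 2.518 2.264
vertex 1.795 0.939 1.443
endloop
endfacet
facet normal -0.598 -0.465 0.653
outer loop
vertex 1.795 0.939 1.443
vertex -0.12 2.826 1.034
vertex 0.21 1.248 0.212
endloop
endfacet
facet normal 0.182 -0.872 -0.454
outer loop
vertex 0.21 1.248 0.212
vertex 2.56 1.534 0.606
vertex 1.795 0.939 1.443
endloop
endfacet
facet normal -0.182 0.872 0.453
outer loop
vertex 1.465 2.518 2.264
vertex 0.645 3.421 0.197
vertex -0.12 2.826 1.034
endloop
endfacet
facet normal 0.781 -0.152 0.606
outer loop
vertex 2.23 3.112 1.428
vertex 1.465 2.518 2.264
vertex 2.56 1.534 0.606
endloop
endfacet
facet normal -0.182 0.873 0.453
outer loop
vertex 2.23 3.112 1.428
vertex 0.645 3.421 0.197
vertex 1.465 2.518 2.264
endloop
endfacet
facet normal -0.781 0.152 -0.606
outer loop
vertex -0.12 2.826 1.034
vertex 0.645 3.421 0.197
vertex 0.21 1.248 0.212
endloop
endfacet
facet normal 0.182 -0.873 -0.453
outer loop
vertex 0.975 1.842 -0.624
vertex 2.56 1.534 0.606
vertex 0.21 1.248 0.212
endloop
endfacet
facet normal -0.781 0.152 -0.606
outer loop
vertex 0.21 1.248 0.212
vertex 0.645 3.421 0.197
vertex 0.975 1.842 -0.624
endloop
endfacet
facet normal 0.597 0.465 -0.653
outer loop
vertex 0.975 1.842 -0.624
vertex 2.23 3.112 1.428
vertex 2.56 1.534 0.606
endloop
endfacet
facet normal 0.598 0.465 -0.653
outer loop
vertex 0.645 3.421 0.197
vertex 2.23 3.112 1.428
vertex 0.975 1.842 -0.624
endloop
endfacet
facet normal -0.543 -0.391 -0.743
outer loop
vertex -3.319 -5.157 2.006
vertex -3.908 -4.264 1.966
vertex -2.145 -4.437 0.77
endloop
endfacet
facet normal 0.550 -0.834 0.037
outer loop
vertex -1.032 -3.636 2.294
vertex -3.319 -5.157 2.006
vertex -2.145 -4.437 0.77
endloop
endfacet
facet normal -0.543 -0.390 -0.744
outer loop
vertex -2.145 -4.437 0.77
vertex -3.908 -4.264 1.966
vertex -2.734 -3.544 0.731
endloop
endfacet
facet normal 0.634 0.389 -0.668
outer loop
vertex -2.734 -3.544 0.731
vertex -1.032 -3.636 2.294
vertex -2.145 -4.437 0.77
endloop
endfacet
facet normal -0.635 -0.389 0.668
outer loop
vertex -3.319 -5.157 2.006
vertex -2.795 -3.463 3.49
vertex -3.908 -4.264 1.966
endloop
endfacet
facet normal 0.550 -0.834 0.037
outer loop
vertex -2.206 -4.356 3.529
vertex -3.319 -5.157 2.006
vertex -1.032 -3.636 2.294
endloop
endfacet
facet normal -0.634 -0.389 0.668
outer loop
vertex -2.206 -4.356 3.529
vertex -2.795 -3.463 3.49
vertex -3.319 -5.157 2.006
endloop
endfacet
facet normal -0.550 0.834 -0.037
outer loop
vertex -3.908 -4.264 1.966
vertex -2.795 -3.463 3.49
vertex -2.734 -3.544 0.731
endloop
endfacet
facet normal 0.635 0.389 -0.668
outer loop
vertex -1.621 -2.743 2.254
vertex -1.032 -3.636 2.294
vertex -2.734 -3.544 0.731
endloop
endfacet
facet normal -0.550 0.834 -0.037
outer loop
vertex -2.734 -3.544 0.731
vertex -2.795 -3.463 3.49
vertex -1.621 -2.743 2.254
endloop
endfacet
facet normal 0.542 0.391 0.744
outer loop
vertex -1.621 -2.743 2.254
vertex -2.206 -4.356 3.529
vertex -1.032 -3.636 2.294
endloop
endfacet
facet normal 0.543 0.391 0.743
outer loop
vertex -2.795 -3.463 3.49
vertex -2.206 -4.356 3.529
vertex -1.621 -2.743 2.254
endloop
endfacet

endsolid


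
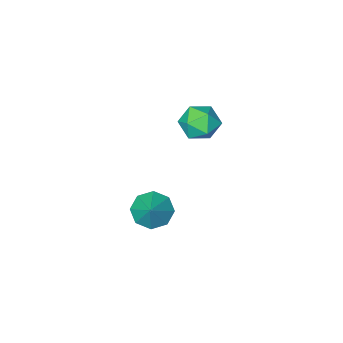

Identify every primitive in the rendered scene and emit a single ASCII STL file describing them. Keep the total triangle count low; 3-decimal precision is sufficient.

solid 
facet normal -0.419 -0.592 -0.688
outer loop
vertex 0.562 -4.133 -3.749
vertex -0.343 -4.11 -3.217
vertex 0.085 -3.528 -3.979
endloop
endfacet
facet normal 0.805 0.555 -0.210
outer loop
vertex 0.562 -4.133 -3.749
vertex 0.085 -3.528 -3.979
vertex 0.323 -3.17 -2.123
endloop
endfacet
facet normal -0.420 -0.592 -0.688
outer loop
vertex 0.085 -3.528 -3.979
vertex -0.343 -4.11 -3.217
vertex -0.642 -3.264 -3.762
endloop
endfacet
facet normal 0.276 0.937 -0.216
outer loop
vertex 0.085 -3.528 -3.979
vertex -0.642 -3.264 -3.762
vertex 0.323 -3.17 -2.123
endloop
endfacet
facet normal -0.418 -0.592 -0.689
outer loop
vertex -0.642 -3.264 -3.762
vertex -0.343 -4.11 -3.217
vertex -1.195 -3.496 -3.227
endloop
endfacet
facet normal -0.288 0.951 0.115
outer loop
vertex -0.642 -3.264 -3.762
vertex -1.195 -3.496 -3.227
vertex 0.323 -3.17 -2.123
endloop
endfacet
facet normal -0.419 -0.592 -0.689
outer loop
vertex -1.195 -3.496 -3.227
vertex -0.343 -4.11 -3.217
vertex -1.248 -4.088 -2.686
endloop
endfacet
facet normal -0.555 0.588 0.589
outer loop
vertex -1.195 -3.496 -3.227
vertex -1.248 -4.088 -2.686
vertex 0.323 -3.17 -2.123
endloop
endfacet
facet normal -0.419 -0.591 -0.689
outer loop
vertex -1.248 -4.088 -2.686
vertex -0.343 -4.11 -3.217
vertex -0.772 -4.693 -2.456
endloop
endfacet
facet normal -0.369 0.062 0.927
outer loop
vertex -1.248 -4.088 -2.686
vertex -0.772 -4.693 -2.456
vertex 0.323 -3.17 -2.123
endloop
endfacet
facet normal -0.419 -0.591 -0.689
outer loop
vertex -0.772 -4.693 -2.456
vertex -0.343 -4.11 -3.217
vertex -0.044 -4.957 -2.672
endloop
endfacet
facet normal 0.161 -0.320 0.934
outer loop
vertex -0.772 -4.693 -2.456
vertex -0.044 -4.957 -2.672
vertex 0.323 -3.17 -2.123
endloop
endfacet
facet normal -0.420 -0.591 -0.688
outer loop
vertex -0.044 -4.957 -2.672
vertex -0.343 -4.11 -3.217
vertex 0.508 -4.725 -3.208
endloop
endfacet
facet normal 0.725 -0.334 0.602
outer loop
vertex -0.044 -4.957 -2.672
vertex 0.508 -4.725 -3.208
vertex 0.323 -3.17 -2.123
endloop
endfacet
facet normal -0.420 -0.591 -0.689
outer loop
vertex 0.508 -4.725 -3.208
vertex -0.343 -4.11 -3.217
vertex 0.562 -4.133 -3.749
endloop
endfacet
facet normal 0.991 0.028 0.129
outer loop
vertex 0.508 -4.725 -3.208
vertex 0.562 -4.133 -3.749
vertex 0.323 -3.17 -2.123
endloop
endfacet
facet normal -0.281 0.872 0.401
outer loop
vertex -2.259 -2.417 2.874
vertex -3.274 -2.76 2.909
vertex -2.62 -2.932 3.742
endloop
endfacet
facet normal 0.390 0.711 0.584
outer loop
vertex -2.259 -2.417 2.874
vertex -2.62 -2.932 3.742
vertex -1.643 -3.151 3.356
endloop
endfacet
facet normal 0.771 0.637 -0.015
outer loop
vertex -2.259 -2.417 2.874
vertex -1.643 -3.151 3.356
vertex -1.694 -3.114 2.286
endloop
endfacet
facet normal 0.336 0.751 -0.568
outer loop
vertex -2.259 -2.417 2.874
vertex -1.694 -3.114 2.286
vertex -2.702 -2.872 2.009
endloop
endfacet
facet normal -0.314 0.897 -0.311
outer loop
vertex -2.259 -2.417 2.874
vertex -2.702 -2.872 2.009
vertex -3.274 -2.76 2.909
endloop
endfacet
facet normal 0.382 0.082 0.920
outer loop
vertex -1.643 -3.151 3.356
vertex -2.62 -2.932 3.742
vertex -2.278 -3.948 3.691
endloop
endfacet
facet normal -0.704 0.342 0.623
outer loop
vertex -2.62 -2.932 3.742
vertex -3.274 -2.76 2.909
vertex -3.286 -3.706 3.414
endloop
endfacet
facet normal -0.758 0.381 -0.529
outer loop
vertex -3.274 -2.76 2.909
vertex -2.702 -2.872 2.009
vertex -3.337 -3.669 2.344
endloop
endfacet
facet normal 0.295 0.147 -0.944
outer loop
vertex -2.702 -2.872 2.009
vertex -1.694 -3.114 2.286
vertex -2.36 -3.888 1.958
endloop
endfacet
facet normal 0.998 -0.039 -0.049
outer loop
vertex -1.694 -3.114 2.286
vertex -1.643 -3.151 3.356
vertex -1.706 -4.06 2.791
endloop
endfacet
facet normal -0.336 -0.751 0.568
outer loop
vertex -2.721 -4.403 2.826
vertex -2.278 -3.948 3.691
vertex -3.286 -3.706 3.414
endloop
endfacet
facet normal -0.771 -0.637 0.015
outer loop
vertex -2.721 -4.403 2.826
vertex -3.286 -3.706 3.414
vertex -3.337 -3.669 2.344
endloop
endfacet
facet normal -0.390 -0.711 -0.584
outer loop
vertex -2.721 -4.403 2.826
vertex -3.337 -3.669 2.344
vertex -2.36 -3.888 1.958
endloop
endfacet
facet normal 0.281 -0.872 -0.401
outer loop
vertex -2.721 -4.403 2.826
vertex -2.36 -3.888 1.958
vertex -1.706 -4.06 2.791
endloop
endfacet
facet normal 0.314 -0.897 0.311
outer loop
vertex -2.721 -4.403 2.826
vertex -1.706 -4.06 2.791
vertex -2.278 -3.948 3.691
endloop
endfacet
facet normal -0.295 -0.147 0.944
outer loop
vertex -3.286 -3.706 3.414
vertex -2.278 -3.948 3.691
vertex -2.62 -2.932 3.742
endloop
endfacet
facet normal -0.998 0.039 0.049
outer loop
vertex -3.337 -3.669 2.344
vertex -3.286 -3.706 3.414
vertex -3.274 -2.76 2.909
endloop
endfacet
facet normal -0.382 -0.082 -0.920
outer loop
vertex -2.36 -3.888 1.958
vertex -3.337 -3.669 2.344
vertex -2.702 -2.872 2.009
endloop
endfacet
facet normal 0.704 -0.342 -0.623
outer loop
vertex -1.706 -4.06 2.791
vertex -2.36 -3.888 1.958
vertex -1.694 -3.114 2.286
endloop
endfacet
facet normal 0.758 -0.381 0.529
outer loop
vertex -2.278 -3.948 3.691
vertex -1.706 -4.06 2.791
vertex -1.643 -3.151 3.356
endloop
endfacet

endsolid


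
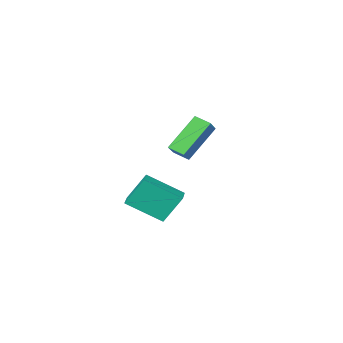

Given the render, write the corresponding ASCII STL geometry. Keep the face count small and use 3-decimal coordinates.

solid 
facet normal -0.577 -0.814 -0.071
outer loop
vertex 1.48 -0.333 1.467
vertex 0.772 0.055 2.779
vertex 0.211 0.652 0.491
endloop
endfacet
facet normal 0.459 -0.252 -0.852
outer loop
vertex 0.788 1.465 0.561
vertex 1.48 -0.333 1.467
vertex 0.211 0.652 0.491
endloop
endfacet
facet normal -0.577 -0.814 -0.071
outer loop
vertex 0.211 0.652 0.491
vertex 0.772 0.055 2.779
vertex -0.497 1.04 1.802
endloop
endfacet
facet normal -0.675 0.524 -0.520
outer loop
vertex -0.497 1.04 1.802
vertex 0.788 1.465 0.561
vertex 0.211 0.652 0.491
endloop
endfacet
facet normal 0.675 -0.524 0.519
outer loop
vertex 1.48 -0.333 1.467
vertex 1.349 0.868 2.849
vertex 0.772 0.055 2.779
endloop
endfacet
facet normal 0.460 -0.252 -0.851
outer loop
vertex 2.057 0.48 1.538
vertex 1.48 -0.333 1.467
vertex 0.788 1.465 0.561
endloop
endfacet
facet normal 0.675 -0.524 0.520
outer loop
vertex 2.057 0.48 1.538
vertex 1.349 0.868 2.849
vertex 1.48 -0.333 1.467
endloop
endfacet
facet normal -0.459 0.253 0.852
outer loop
vertex 0.772 0.055 2.779
vertex 1.349 0.868 2.849
vertex -0.497 1.04 1.802
endloop
endfacet
facet normal -0.675 0.524 -0.519
outer loop
vertex 0.08 1.853 1.873
vertex 0.788 1.465 0.561
vertex -0.497 1.04 1.802
endloop
endfacet
facet normal -0.460 0.252 0.852
outer loop
vertex -0.497 1.04 1.802
vertex 1.349 0.868 2.849
vertex 0.08 1.853 1.873
endloop
endfacet
facet normal 0.577 0.814 0.071
outer loop
vertex 0.08 1.853 1.873
vertex 2.057 0.48 1.538
vertex 0.788 1.465 0.561
endloop
endfacet
facet normal 0.577 0.814 0.071
outer loop
vertex 1.349 0.868 2.849
vertex 2.057 0.48 1.538
vertex 0.08 1.853 1.873
endloop
endfacet
facet normal -0.659 -0.035 0.751
outer loop
vertex -4.751 -4.633 3.609
vertex -4.081 -3.983 4.227
vertex -5.143 -3.933 3.298
endloop
endfacet
facet normal -0.598 -0.580 -0.552
outer loop
vertex -3.699 -3.857 1.653
vertex -4.751 -4.633 3.609
vertex -5.143 -3.933 3.298
endloop
endfacet
facet normal -0.659 -0.034 0.751
outer loop
vertex -5.143 -3.933 3.298
vertex -4.081 -3.983 4.227
vertex -4.472 -3.283 3.916
endloop
endfacet
facet normal -0.455 0.814 -0.362
outer loop
vertex -4.472 -3.283 3.916
vertex -3.699 -3.857 1.653
vertex -5.143 -3.933 3.298
endloop
endfacet
facet normal 0.455 -0.813 0.362
outer loop
vertex -4.751 -4.633 3.609
vertex -2.637 -3.907 2.582
vertex -4.081 -3.983 4.227
endloop
endfacet
facet normal -0.599 -0.580 -0.552
outer loop
vertex -3.308 -4.557 1.964
vertex -4.751 -4.633 3.609
vertex -3.699 -3.857 1.653
endloop
endfacet
facet normal 0.455 -0.814 0.362
outer loop
vertex -3.308 -4.557 1.964
vertex -2.637 -3.907 2.582
vertex -4.751 -4.633 3.609
endloop
endfacet
facet normal 0.599 0.580 0.552
outer loop
vertex -4.081 -3.983 4.227
vertex -2.637 -3.907 2.582
vertex -4.472 -3.283 3.916
endloop
endfacet
facet normal -0.455 0.813 -0.362
outer loop
vertex -3.029 -3.207 2.271
vertex -3.699 -3.857 1.653
vertex -4.472 -3.283 3.916
endloop
endfacet
facet normal 0.599 0.580 0.552
outer loop
vertex -4.472 -3.283 3.916
vertex -2.637 -3.907 2.582
vertex -3.029 -3.207 2.271
endloop
endfacet
facet normal 0.659 0.035 -0.751
outer loop
vertex -3.029 -3.207 2.271
vertex -3.308 -4.557 1.964
vertex -3.699 -3.857 1.653
endloop
endfacet
facet normal 0.659 0.035 -0.752
outer loop
vertex -2.637 -3.907 2.582
vertex -3.308 -4.557 1.964
vertex -3.029 -3.207 2.271
endloop
endfacet

endsolid


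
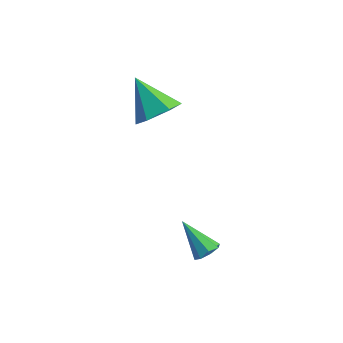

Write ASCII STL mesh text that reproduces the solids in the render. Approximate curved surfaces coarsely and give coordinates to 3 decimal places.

solid 
facet normal 0.709 -0.086 -0.700
outer loop
vertex 0.762 0.366 0.968
vertex 0.345 -0.332 0.632
vertex 0.155 0.476 0.34
endloop
endfacet
facet normal -0.157 0.936 0.316
outer loop
vertex 0.762 0.366 0.968
vertex 0.155 0.476 0.34
vertex -0.845 -0.188 1.808
endloop
endfacet
facet normal 0.709 -0.086 -0.700
outer loop
vertex 0.155 0.476 0.34
vertex 0.345 -0.332 0.632
vertex -0.262 -0.222 0.004
endloop
endfacet
facet normal -0.769 0.584 -0.260
outer loop
vertex 0.155 0.476 0.34
vertex -0.262 -0.222 0.004
vertex -0.845 -0.188 1.808
endloop
endfacet
facet normal 0.709 -0.085 -0.700
outer loop
vertex -0.262 -0.222 0.004
vertex 0.345 -0.332 0.632
vertex -0.071 -1.03 0.296
endloop
endfacet
facet normal -0.904 -0.317 -0.286
outer loop
vertex -0.262 -0.222 0.004
vertex -0.071 -1.03 0.296
vertex -0.845 -0.188 1.808
endloop
endfacet
facet normal 0.708 -0.085 -0.701
outer loop
vertex -0.071 -1.03 0.296
vertex 0.345 -0.332 0.632
vertex 0.536 -1.14 0.923
endloop
endfacet
facet normal -0.428 -0.865 0.263
outer loop
vertex -0.071 -1.03 0.296
vertex 0.536 -1.14 0.923
vertex -0.845 -0.188 1.808
endloop
endfacet
facet normal 0.709 -0.085 -0.700
outer loop
vertex 0.536 -1.14 0.923
vertex 0.345 -0.332 0.632
vertex 0.952 -0.442 1.26
endloop
endfacet
facet normal 0.183 -0.514 0.838
outer loop
vertex 0.536 -1.14 0.923
vertex 0.952 -0.442 1.26
vertex -0.845 -0.188 1.808
endloop
endfacet
facet normal 0.709 -0.086 -0.700
outer loop
vertex 0.952 -0.442 1.26
vertex 0.345 -0.332 0.632
vertex 0.762 0.366 0.968
endloop
endfacet
facet normal 0.319 0.388 0.865
outer loop
vertex 0.952 -0.442 1.26
vertex 0.762 0.366 0.968
vertex -0.845 -0.188 1.808
endloop
endfacet
facet normal 0.693 0.052 -0.719
outer loop
vertex 4.703 -2.757 -2.427
vertex 4.365 -2.531 -2.736
vertex 4.707 -2.368 -2.395
endloop
endfacet
facet normal 0.475 -0.077 0.877
outer loop
vertex 4.703 -2.757 -2.427
vertex 4.707 -2.368 -2.395
vertex 3.355 -2.609 -1.684
endloop
endfacet
facet normal 0.692 0.053 -0.720
outer loop
vertex 4.707 -2.368 -2.395
vertex 4.365 -2.531 -2.736
vertex 4.511 -2.075 -2.562
endloop
endfacet
facet normal 0.281 0.610 0.741
outer loop
vertex 4.707 -2.368 -2.395
vertex 4.511 -2.075 -2.562
vertex 3.355 -2.609 -1.684
endloop
endfacet
facet normal 0.692 0.053 -0.720
outer loop
vertex 4.511 -2.075 -2.562
vertex 4.365 -2.531 -2.736
vertex 4.229 -2.049 -2.831
endloop
endfacet
facet normal -0.202 0.932 0.301
outer loop
vertex 4.511 -2.075 -2.562
vertex 4.229 -2.049 -2.831
vertex 3.355 -2.609 -1.684
endloop
endfacet
facet normal 0.692 0.053 -0.720
outer loop
vertex 4.229 -2.049 -2.831
vertex 4.365 -2.531 -2.736
vertex 4.027 -2.306 -3.044
endloop
endfacet
facet normal -0.692 0.698 -0.186
outer loop
vertex 4.229 -2.049 -2.831
vertex 4.027 -2.306 -3.044
vertex 3.355 -2.609 -1.684
endloop
endfacet
facet normal 0.692 0.054 -0.720
outer loop
vertex 4.027 -2.306 -3.044
vertex 4.365 -2.531 -2.736
vertex 4.023 -2.695 -3.077
endloop
endfacet
facet normal -0.900 0.046 -0.434
outer loop
vertex 4.027 -2.306 -3.044
vertex 4.023 -2.695 -3.077
vertex 3.355 -2.609 -1.684
endloop
endfacet
facet normal 0.693 0.051 -0.719
outer loop
vertex 4.023 -2.695 -3.077
vertex 4.365 -2.531 -2.736
vertex 4.219 -2.988 -2.909
endloop
endfacet
facet normal -0.705 -0.643 -0.299
outer loop
vertex 4.023 -2.695 -3.077
vertex 4.219 -2.988 -2.909
vertex 3.355 -2.609 -1.684
endloop
endfacet
facet normal 0.690 0.053 -0.721
outer loop
vertex 4.219 -2.988 -2.909
vertex 4.365 -2.531 -2.736
vertex 4.501 -3.014 -2.641
endloop
endfacet
facet normal -0.223 -0.965 0.141
outer loop
vertex 4.219 -2.988 -2.909
vertex 4.501 -3.014 -2.641
vertex 3.355 -2.609 -1.684
endloop
endfacet
facet normal 0.693 0.054 -0.719
outer loop
vertex 4.501 -3.014 -2.641
vertex 4.365 -2.531 -2.736
vertex 4.703 -2.757 -2.427
endloop
endfacet
facet normal 0.266 -0.732 0.628
outer loop
vertex 4.501 -3.014 -2.641
vertex 4.703 -2.757 -2.427
vertex 3.355 -2.609 -1.684
endloop
endfacet

endsolid


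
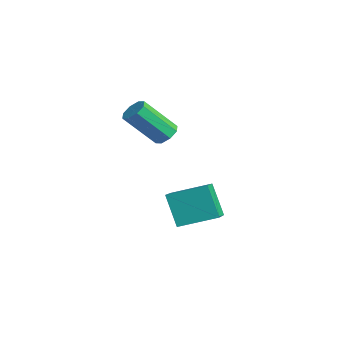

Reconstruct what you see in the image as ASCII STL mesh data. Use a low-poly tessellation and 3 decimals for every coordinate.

solid 
facet normal 0.214 0.636 -0.742
outer loop
vertex 0.757 0.107 2.024
vertex 0.354 0.516 2.258
vertex 0.959 0.403 2.336
endloop
endfacet
facet normal 0.879 -0.456 -0.137
outer loop
vertex 0.757 0.107 2.024
vertex 0.959 0.403 2.336
vertex 0.329 -1.164 3.508
endloop
endfacet
facet normal 0.879 -0.457 -0.138
outer loop
vertex 0.329 -1.164 3.508
vertex 0.959 0.403 2.336
vertex 0.531 -0.869 3.819
endloop
endfacet
facet normal -0.213 -0.636 0.742
outer loop
vertex 0.329 -1.164 3.508
vertex 0.531 -0.869 3.819
vertex -0.074 -0.756 3.742
endloop
endfacet
facet normal 0.214 0.636 -0.742
outer loop
vertex 0.959 0.403 2.336
vertex 0.354 0.516 2.258
vertex 0.806 0.765 2.602
endloop
endfacet
facet normal 0.922 0.119 0.368
outer loop
vertex 0.959 0.403 2.336
vertex 0.806 0.765 2.602
vertex 0.531 -0.869 3.819
endloop
endfacet
facet normal 0.922 0.119 0.368
outer loop
vertex 0.531 -0.869 3.819
vertex 0.806 0.765 2.602
vertex 0.378 -0.507 4.085
endloop
endfacet
facet normal -0.213 -0.635 0.742
outer loop
vertex 0.531 -0.869 3.819
vertex 0.378 -0.507 4.085
vertex -0.074 -0.756 3.742
endloop
endfacet
facet normal 0.214 0.636 -0.741
outer loop
vertex 0.806 0.765 2.602
vertex 0.354 0.516 2.258
vertex 0.388 0.981 2.667
endloop
endfacet
facet normal 0.424 0.623 0.657
outer loop
vertex 0.806 0.765 2.602
vertex 0.388 0.981 2.667
vertex 0.378 -0.507 4.085
endloop
endfacet
facet normal 0.424 0.623 0.657
outer loop
vertex 0.378 -0.507 4.085
vertex 0.388 0.981 2.667
vertex -0.04 -0.291 4.15
endloop
endfacet
facet normal -0.213 -0.636 0.742
outer loop
vertex 0.378 -0.507 4.085
vertex -0.04 -0.291 4.15
vertex -0.074 -0.756 3.742
endloop
endfacet
facet normal 0.214 0.636 -0.741
outer loop
vertex 0.388 0.981 2.667
vertex 0.354 0.516 2.258
vertex -0.049 0.924 2.492
endloop
endfacet
facet normal -0.324 0.762 0.560
outer loop
vertex 0.388 0.981 2.667
vertex -0.049 0.924 2.492
vertex -0.04 -0.291 4.15
endloop
endfacet
facet normal -0.321 0.763 0.561
outer loop
vertex -0.04 -0.291 4.15
vertex -0.049 0.924 2.492
vertex -0.477 -0.347 3.976
endloop
endfacet
facet normal -0.214 -0.635 0.742
outer loop
vertex -0.04 -0.291 4.15
vertex -0.477 -0.347 3.976
vertex -0.074 -0.756 3.742
endloop
endfacet
facet normal 0.213 0.636 -0.742
outer loop
vertex -0.049 0.924 2.492
vertex 0.354 0.516 2.258
vertex -0.251 0.629 2.181
endloop
endfacet
facet normal -0.879 0.457 0.138
outer loop
vertex -0.049 0.924 2.492
vertex -0.251 0.629 2.181
vertex -0.477 -0.347 3.976
endloop
endfacet
facet normal -0.880 0.456 0.137
outer loop
vertex -0.477 -0.347 3.976
vertex -0.251 0.629 2.181
vertex -0.679 -0.643 3.664
endloop
endfacet
facet normal -0.214 -0.636 0.742
outer loop
vertex -0.477 -0.347 3.976
vertex -0.679 -0.643 3.664
vertex -0.074 -0.756 3.742
endloop
endfacet
facet normal 0.213 0.635 -0.742
outer loop
vertex -0.251 0.629 2.181
vertex 0.354 0.516 2.258
vertex -0.098 0.267 1.915
endloop
endfacet
facet normal -0.922 -0.119 -0.368
outer loop
vertex -0.251 0.629 2.181
vertex -0.098 0.267 1.915
vertex -0.679 -0.643 3.664
endloop
endfacet
facet normal -0.922 -0.119 -0.368
outer loop
vertex -0.679 -0.643 3.664
vertex -0.098 0.267 1.915
vertex -0.526 -1.005 3.398
endloop
endfacet
facet normal -0.214 -0.636 0.742
outer loop
vertex -0.679 -0.643 3.664
vertex -0.526 -1.005 3.398
vertex -0.074 -0.756 3.742
endloop
endfacet
facet normal 0.213 0.636 -0.742
outer loop
vertex -0.098 0.267 1.915
vertex 0.354 0.516 2.258
vertex 0.32 0.051 1.85
endloop
endfacet
facet normal -0.424 -0.623 -0.657
outer loop
vertex -0.098 0.267 1.915
vertex 0.32 0.051 1.85
vertex -0.526 -1.005 3.398
endloop
endfacet
facet normal -0.424 -0.623 -0.657
outer loop
vertex -0.526 -1.005 3.398
vertex 0.32 0.051 1.85
vertex -0.108 -1.221 3.333
endloop
endfacet
facet normal -0.214 -0.636 0.741
outer loop
vertex -0.526 -1.005 3.398
vertex -0.108 -1.221 3.333
vertex -0.074 -0.756 3.742
endloop
endfacet
facet normal 0.214 0.635 -0.742
outer loop
vertex 0.32 0.051 1.85
vertex 0.354 0.516 2.258
vertex 0.757 0.107 2.024
endloop
endfacet
facet normal 0.321 -0.763 -0.561
outer loop
vertex 0.32 0.051 1.85
vertex 0.757 0.107 2.024
vertex -0.108 -1.221 3.333
endloop
endfacet
facet normal 0.324 -0.763 -0.560
outer loop
vertex -0.108 -1.221 3.333
vertex 0.757 0.107 2.024
vertex 0.329 -1.164 3.508
endloop
endfacet
facet normal -0.214 -0.636 0.741
outer loop
vertex -0.108 -1.221 3.333
vertex 0.329 -1.164 3.508
vertex -0.074 -0.756 3.742
endloop
endfacet
facet normal -0.506 -0.072 0.859
outer loop
vertex 1.421 -0.037 -0.61
vertex 2.176 1.482 -0.038
vertex 0.368 0.697 -1.169
endloop
endfacet
facet normal -0.422 -0.849 -0.319
outer loop
vertex 1.224 0.818 -2.622
vertex 1.421 -0.037 -0.61
vertex 0.368 0.697 -1.169
endloop
endfacet
facet normal -0.506 -0.072 0.859
outer loop
vertex 0.368 0.697 -1.169
vertex 2.176 1.482 -0.038
vertex 1.123 2.216 -0.597
endloop
endfacet
facet normal -0.752 0.524 -0.399
outer loop
vertex 1.123 2.216 -0.597
vertex 1.224 0.818 -2.622
vertex 0.368 0.697 -1.169
endloop
endfacet
facet normal 0.752 -0.524 0.399
outer loop
vertex 1.421 -0.037 -0.61
vertex 3.032 1.603 -1.491
vertex 2.176 1.482 -0.038
endloop
endfacet
facet normal -0.422 -0.849 -0.319
outer loop
vertex 2.277 0.084 -2.063
vertex 1.421 -0.037 -0.61
vertex 1.224 0.818 -2.622
endloop
endfacet
facet normal 0.752 -0.524 0.399
outer loop
vertex 2.277 0.084 -2.063
vertex 3.032 1.603 -1.491
vertex 1.421 -0.037 -0.61
endloop
endfacet
facet normal 0.422 0.849 0.319
outer loop
vertex 2.176 1.482 -0.038
vertex 3.032 1.603 -1.491
vertex 1.123 2.216 -0.597
endloop
endfacet
facet normal -0.752 0.524 -0.399
outer loop
vertex 1.979 2.337 -2.05
vertex 1.224 0.818 -2.622
vertex 1.123 2.216 -0.597
endloop
endfacet
facet normal 0.422 0.849 0.319
outer loop
vertex 1.123 2.216 -0.597
vertex 3.032 1.603 -1.491
vertex 1.979 2.337 -2.05
endloop
endfacet
facet normal 0.506 0.072 -0.859
outer loop
vertex 1.979 2.337 -2.05
vertex 2.277 0.084 -2.063
vertex 1.224 0.818 -2.622
endloop
endfacet
facet normal 0.506 0.072 -0.859
outer loop
vertex 3.032 1.603 -1.491
vertex 2.277 0.084 -2.063
vertex 1.979 2.337 -2.05
endloop
endfacet

endsolid


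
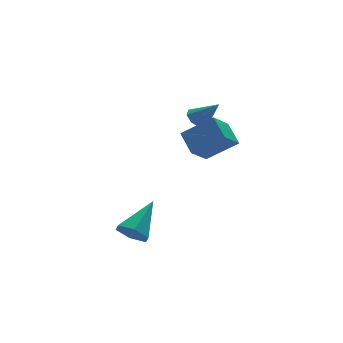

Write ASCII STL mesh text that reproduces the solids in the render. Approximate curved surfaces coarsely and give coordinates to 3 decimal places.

solid 
facet normal -0.726 0.376 -0.576
outer loop
vertex 1.183 3.566 -0.247
vertex 2.187 4.101 -1.162
vertex 1.152 2.502 -0.903
endloop
endfacet
facet normal -0.687 -0.366 0.627
outer loop
vertex 2.393 1.859 0.082
vertex 1.183 3.566 -0.247
vertex 1.152 2.502 -0.903
endloop
endfacet
facet normal -0.726 0.376 -0.576
outer loop
vertex 1.152 2.502 -0.903
vertex 2.187 4.101 -1.162
vertex 2.156 3.037 -1.818
endloop
endfacet
facet normal -0.025 -0.851 -0.525
outer loop
vertex 2.156 3.037 -1.818
vertex 2.393 1.859 0.082
vertex 1.152 2.502 -0.903
endloop
endfacet
facet normal 0.025 0.851 0.525
outer loop
vertex 1.183 3.566 -0.247
vertex 3.428 3.458 -0.177
vertex 2.187 4.101 -1.162
endloop
endfacet
facet normal -0.687 -0.366 0.627
outer loop
vertex 2.424 2.923 0.738
vertex 1.183 3.566 -0.247
vertex 2.393 1.859 0.082
endloop
endfacet
facet normal 0.025 0.851 0.525
outer loop
vertex 2.424 2.923 0.738
vertex 3.428 3.458 -0.177
vertex 1.183 3.566 -0.247
endloop
endfacet
facet normal 0.687 0.366 -0.627
outer loop
vertex 2.187 4.101 -1.162
vertex 3.428 3.458 -0.177
vertex 2.156 3.037 -1.818
endloop
endfacet
facet normal -0.025 -0.851 -0.525
outer loop
vertex 3.397 2.394 -0.833
vertex 2.393 1.859 0.082
vertex 2.156 3.037 -1.818
endloop
endfacet
facet normal 0.687 0.366 -0.627
outer loop
vertex 2.156 3.037 -1.818
vertex 3.428 3.458 -0.177
vertex 3.397 2.394 -0.833
endloop
endfacet
facet normal 0.726 -0.376 0.576
outer loop
vertex 3.397 2.394 -0.833
vertex 2.424 2.923 0.738
vertex 2.393 1.859 0.082
endloop
endfacet
facet normal 0.726 -0.376 0.576
outer loop
vertex 3.428 3.458 -0.177
vertex 2.424 2.923 0.738
vertex 3.397 2.394 -0.833
endloop
endfacet
facet normal -0.478 0.478 -0.737
outer loop
vertex 1.96 2.649 0.373
vertex 1.728 3.042 0.778
vertex 2.234 3.022 0.437
endloop
endfacet
facet normal 0.786 -0.519 -0.336
outer loop
vertex 1.96 2.649 0.373
vertex 2.234 3.022 0.437
vertex 2.392 2.378 1.802
endloop
endfacet
facet normal -0.478 0.478 -0.737
outer loop
vertex 2.234 3.022 0.437
vertex 1.728 3.042 0.778
vertex 2.212 3.407 0.701
endloop
endfacet
facet normal 0.993 0.102 -0.067
outer loop
vertex 2.234 3.022 0.437
vertex 2.212 3.407 0.701
vertex 2.392 2.378 1.802
endloop
endfacet
facet normal -0.478 0.478 -0.737
outer loop
vertex 2.212 3.407 0.701
vertex 1.728 3.042 0.778
vertex 1.906 3.578 1.01
endloop
endfacet
facet normal 0.722 0.560 0.405
outer loop
vertex 2.212 3.407 0.701
vertex 1.906 3.578 1.01
vertex 2.392 2.378 1.802
endloop
endfacet
facet normal -0.479 0.478 -0.737
outer loop
vertex 1.906 3.578 1.01
vertex 1.728 3.042 0.778
vertex 1.497 3.435 1.183
endloop
endfacet
facet normal 0.135 0.583 0.801
outer loop
vertex 1.906 3.578 1.01
vertex 1.497 3.435 1.183
vertex 2.392 2.378 1.802
endloop
endfacet
facet normal -0.476 0.480 -0.737
outer loop
vertex 1.497 3.435 1.183
vertex 1.728 3.042 0.778
vertex 1.223 3.063 1.118
endloop
endfacet
facet normal -0.427 0.159 0.890
outer loop
vertex 1.497 3.435 1.183
vertex 1.223 3.063 1.118
vertex 2.392 2.378 1.802
endloop
endfacet
facet normal -0.477 0.478 -0.737
outer loop
vertex 1.223 3.063 1.118
vertex 1.728 3.042 0.778
vertex 1.245 2.678 0.854
endloop
endfacet
facet normal -0.634 -0.462 0.621
outer loop
vertex 1.223 3.063 1.118
vertex 1.245 2.678 0.854
vertex 2.392 2.378 1.802
endloop
endfacet
facet normal -0.477 0.478 -0.738
outer loop
vertex 1.245 2.678 0.854
vertex 1.728 3.042 0.778
vertex 1.55 2.507 0.546
endloop
endfacet
facet normal -0.364 -0.919 0.150
outer loop
vertex 1.245 2.678 0.854
vertex 1.55 2.507 0.546
vertex 2.392 2.378 1.802
endloop
endfacet
facet normal -0.477 0.478 -0.737
outer loop
vertex 1.55 2.507 0.546
vertex 1.728 3.042 0.778
vertex 1.96 2.649 0.373
endloop
endfacet
facet normal 0.223 -0.943 -0.246
outer loop
vertex 1.55 2.507 0.546
vertex 1.96 2.649 0.373
vertex 2.392 2.378 1.802
endloop
endfacet
facet normal -0.711 -0.442 -0.547
outer loop
vertex -2.456 -0.479 -3.637
vertex -2.99 -0.309 -3.08
vertex -2.855 0.202 -3.668
endloop
endfacet
facet normal 0.697 0.381 -0.607
outer loop
vertex -2.456 -0.479 -3.637
vertex -2.855 0.202 -3.668
vertex -1.61 0.549 -2.02
endloop
endfacet
facet normal -0.711 -0.442 -0.547
outer loop
vertex -2.855 0.202 -3.668
vertex -2.99 -0.309 -3.08
vertex -3.389 0.372 -3.111
endloop
endfacet
facet normal 0.053 0.968 -0.244
outer loop
vertex -2.855 0.202 -3.668
vertex -3.389 0.372 -3.111
vertex -1.61 0.549 -2.02
endloop
endfacet
facet normal -0.711 -0.442 -0.547
outer loop
vertex -3.389 0.372 -3.111
vertex -2.99 -0.309 -3.08
vertex -3.524 -0.138 -2.524
endloop
endfacet
facet normal -0.407 0.734 0.544
outer loop
vertex -3.389 0.372 -3.111
vertex -3.524 -0.138 -2.524
vertex -1.61 0.549 -2.02
endloop
endfacet
facet normal -0.711 -0.442 -0.547
outer loop
vertex -3.524 -0.138 -2.524
vertex -2.99 -0.309 -3.08
vertex -3.124 -0.819 -2.493
endloop
endfacet
facet normal -0.224 -0.087 0.971
outer loop
vertex -3.524 -0.138 -2.524
vertex -3.124 -0.819 -2.493
vertex -1.61 0.549 -2.02
endloop
endfacet
facet normal -0.711 -0.442 -0.547
outer loop
vertex -3.124 -0.819 -2.493
vertex -2.99 -0.309 -3.08
vertex -2.59 -0.99 -3.049
endloop
endfacet
facet normal 0.418 -0.674 0.609
outer loop
vertex -3.124 -0.819 -2.493
vertex -2.59 -0.99 -3.049
vertex -1.61 0.549 -2.02
endloop
endfacet
facet normal -0.711 -0.442 -0.547
outer loop
vertex -2.59 -0.99 -3.049
vertex -2.99 -0.309 -3.08
vertex -2.456 -0.479 -3.637
endloop
endfacet
facet normal 0.880 -0.439 -0.181
outer loop
vertex -2.59 -0.99 -3.049
vertex -2.456 -0.479 -3.637
vertex -1.61 0.549 -2.02
endloop
endfacet

endsolid
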